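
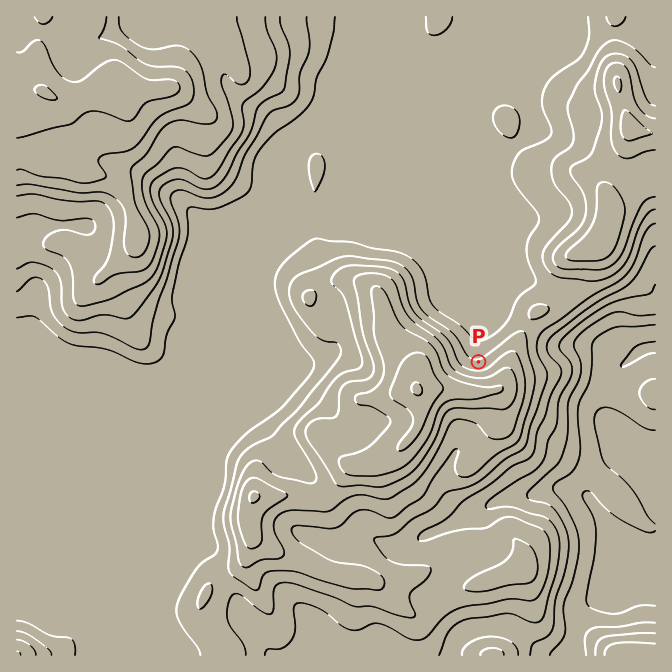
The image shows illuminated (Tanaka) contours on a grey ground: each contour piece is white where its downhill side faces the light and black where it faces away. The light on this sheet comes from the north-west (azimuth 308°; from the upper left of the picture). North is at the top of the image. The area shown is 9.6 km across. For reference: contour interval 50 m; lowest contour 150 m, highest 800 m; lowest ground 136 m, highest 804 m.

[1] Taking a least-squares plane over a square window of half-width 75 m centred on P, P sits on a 14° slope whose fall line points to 350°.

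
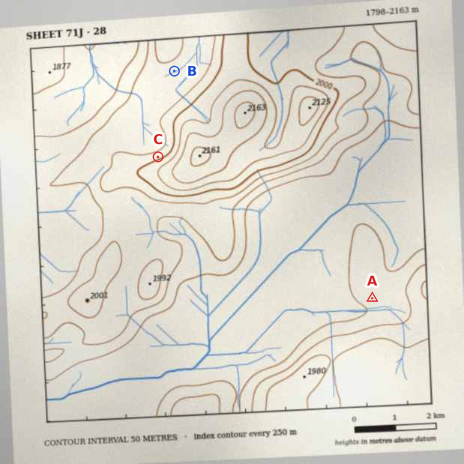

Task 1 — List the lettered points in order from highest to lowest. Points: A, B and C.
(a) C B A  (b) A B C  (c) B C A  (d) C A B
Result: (a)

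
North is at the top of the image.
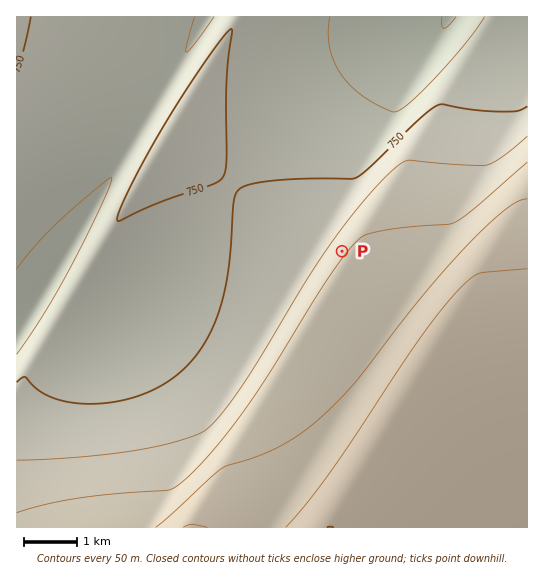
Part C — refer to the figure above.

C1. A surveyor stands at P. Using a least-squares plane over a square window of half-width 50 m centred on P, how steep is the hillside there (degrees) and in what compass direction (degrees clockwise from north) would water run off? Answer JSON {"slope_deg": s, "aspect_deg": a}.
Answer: {"slope_deg": 8, "aspect_deg": 306}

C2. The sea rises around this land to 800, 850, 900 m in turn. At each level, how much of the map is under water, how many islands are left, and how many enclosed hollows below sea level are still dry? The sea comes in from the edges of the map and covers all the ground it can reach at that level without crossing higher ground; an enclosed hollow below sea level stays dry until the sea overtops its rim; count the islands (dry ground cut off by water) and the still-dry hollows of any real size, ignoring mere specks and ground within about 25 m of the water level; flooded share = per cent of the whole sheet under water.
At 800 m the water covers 59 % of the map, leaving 0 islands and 0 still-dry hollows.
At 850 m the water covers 67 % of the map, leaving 0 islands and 0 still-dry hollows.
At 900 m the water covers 78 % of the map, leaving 0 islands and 0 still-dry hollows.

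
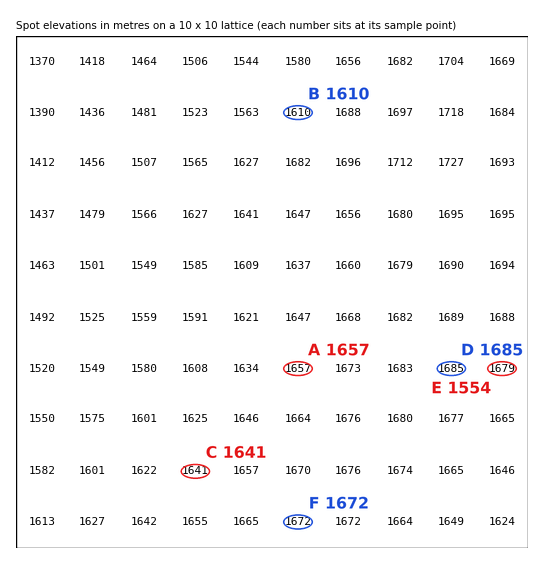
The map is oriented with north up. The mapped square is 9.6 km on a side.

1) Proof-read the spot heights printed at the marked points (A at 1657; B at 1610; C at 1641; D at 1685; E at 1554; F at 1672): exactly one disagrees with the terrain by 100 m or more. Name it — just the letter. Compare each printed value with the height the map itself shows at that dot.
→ E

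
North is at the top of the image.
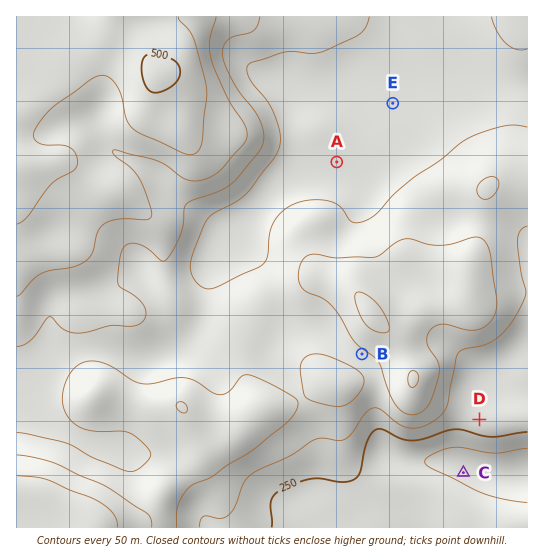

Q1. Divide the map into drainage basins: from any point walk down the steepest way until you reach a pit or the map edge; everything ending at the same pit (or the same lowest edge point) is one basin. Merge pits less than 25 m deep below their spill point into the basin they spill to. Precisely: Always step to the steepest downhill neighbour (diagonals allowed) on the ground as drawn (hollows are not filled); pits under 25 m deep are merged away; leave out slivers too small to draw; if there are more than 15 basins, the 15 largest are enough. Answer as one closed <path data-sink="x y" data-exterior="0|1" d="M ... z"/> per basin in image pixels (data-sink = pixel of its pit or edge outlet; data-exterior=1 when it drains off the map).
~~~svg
<path data-sink="471 71" data-exterior="0" d="M527 16l-417 0-2 14-13 13-28 14-6 6-12 20-23 24-10 6 1 55 17-1 28-7 36 24 29 15 30 26 4 9 3 44 5 16-3 5-32 13-53 0-2 2 0 37 17 42 51 12 32 0 22 22 17 5 16 0 21-20 36-8 34-21 18 2 35-16 19-4 8 2 6 5 0-6-12-25-24-22-10-14-1-7 7-11 32-31 10 0 36 9 17 8 15-43 6-41 4-5 12-5 25-2z"/><path data-sink="527 475" data-exterior="1" d="M62 160l-46 9 1 359 511-1-1-350-24 2-12 5-4 5-6 41-15 43-17-8-36-9-10 0-36 37-3 5 3 9 8 12 24 22 12 25 0 6-6-5-8-2-19 4-35 16-18-2-34 21-36 8-21 20-16 0-21-8-18-19-32 0-51-12-17-42 0-37 2-2 53 0 32-13 3-5-5-16-1-37-6-16-11-12-23-17-25-12z"/>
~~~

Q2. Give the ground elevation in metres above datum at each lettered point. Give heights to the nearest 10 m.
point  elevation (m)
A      280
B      340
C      180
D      270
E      280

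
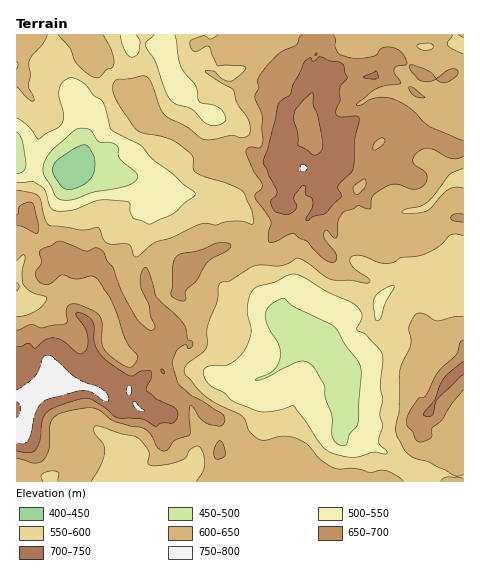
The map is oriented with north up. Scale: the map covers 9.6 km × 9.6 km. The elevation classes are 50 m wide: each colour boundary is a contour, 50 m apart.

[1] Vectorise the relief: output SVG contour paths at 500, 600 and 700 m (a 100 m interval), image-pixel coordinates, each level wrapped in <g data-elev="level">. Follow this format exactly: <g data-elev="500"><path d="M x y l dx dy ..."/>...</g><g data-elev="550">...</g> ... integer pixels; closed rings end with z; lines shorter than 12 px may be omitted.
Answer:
<g data-elev="500"><path d="M341 445l-6-3-3-6 0-19-7-18 0-13-10-17-4-5-6-3-7 1-31 16-12 2 17-8 5-6 3-6 0-7-1-7-12-21-2-9 4-9 11-8 5 0 9 8 40 19 26 39 1 9-3 49-9 12-2 9z"/><path d="M64 200l-5-1-4-3-11-21-1-9 3-8 6-7 25-22 12 0 10 13 11 0 6 3 2 3 0 7 2 3 17 17-1 5-9 6-32 6-21 7z"/><path d="M17 132l5 9 4 23-2 7-7 3"/></g><g data-elev="600"><path d="M43 481l-2-4 1-3 4-2 7-1 6 2-1 8"/><path d="M91 481l9-15 5-14-2-8-9-13 0-3 3-2 41 12 10 13 1 4-1 8 3 2 14 0 15-4 6-3 5-9 8-3 4 7 2 12-2 7-7 9"/><path d="M403 481l-6-5-12-6-15 3-14-4-16 0-6-1-14-9-13-15-13-6-11-2-18 4-7-1-9-9-4-9-3-5-26-13-15-10-15-18-1-7 3-4 14-11 5-6 0-18 10-27 3-18 2-2 8-1 22-14 8-2 21 1 17-8 9 5 23 16 21 1 17 3 2-2-1-3-13-8-5-6-1-4 2-4 9 0 18 7 12 0 11-6 16-1 10-4 12-6 12-12 4 0 7 2"/><path d="M463 478l-16-1-3 1-3 3"/><path d="M463 316l-10 1-16 4-12-7-6-1-6 4-4 12 2 10 0 6-11 27-1 38-3 19 1 7 6 12 7 8 18 6 28 14 7-1"/><path d="M17 261l5-6 3 0-3 19 2 11 8 7 12 4 3 2-4 7-7 6-11 5-8 1"/><path d="M463 188l-8-1-7 3-17 18-5 3-17 2-6 0-1-1 3-3 14-2 7-4 8-7 15-21 14-6"/><path d="M17 87l11 12 5 2 0-5-5-10 3-11-2-14 3-5 11-13 4-8"/><path d="M463 54l-11-5-4-4-1-2 6-8"/><path d="M421 50l-3-3-1-2 13-2 3 3-3 4z"/><path d="M58 35l12 14 8 16 11 10 8 3 4-1 5-7 6-3 2-3-3-14-8-15"/><path d="M218 35l-8 4-7-3-10 3-3 3 0 4 2 4 3 1 11-5 3 1 8 19 24 0 5 1-5 7-11 7-8-2-7-7-10-1 6 6 23 13 3 13 12 19 1 9-2 5-7 2-10-3-22 5-8-2-14-11-18-9-5-4-4-7-9-25-6-6-28 4-4 4 0 7 6 14 18 25 7 3 20 4 11 5 17 14 1 13 3 3 9 5 23 7 14 7 9 19 2 14-16-3-12 1-9 3-9-2-6 1-29 14-18 5-18 14-7-13-18 0-5-2-8-14-17 2-32-5-4-6-6-23-6-3-16-3"/></g><g data-elev="700"><path d="M17 451l11 2 6-2 6-9 2-20 5-9 8-6 26-8 7-1 6 2 23 18 24 1 14 8 6-4 12 0 3-3 2-6-4-7-17-8-11-9 1-3 4-9 0-7-10 0-8 5-3 0-15-9-12-10-8-12-2-23-4-5-7-4-4-1-2 1 9 14 3 10-1 10-5 7-5-1-14-12-8-3-9 1-11 9-7-5-7 4-4-1"/><path d="M463 361l-19 18-9 21-10 11-1 4 4 1 4-1 5-15 26-25"/><path d="M306 220l2 0 5-3 13-4 15-16-3-11 15-16 2-32 4-17 0-4-2-1-16 1-5-2 0-5 4-10 0-12 7-11-5-13-3-2-11-2-7-3-2 0-5 4-3-3-6 3-12 24-2 9-12 9-11 45-5 14 14 29-1 5-5 5 2 9 4 2 9 3 8-4 3-5-3-7 0-3 7-9 4-2 1 9 6 4 1 5-1 5z"/><path d="M313 155l-6-5-9-5 0-12-4-14 2-10 16-16 1 1 0 12 5 9 5 29-3 8-4 3z"/><path d="M371 79l7-1-2-7-13 6 0 1z"/></g>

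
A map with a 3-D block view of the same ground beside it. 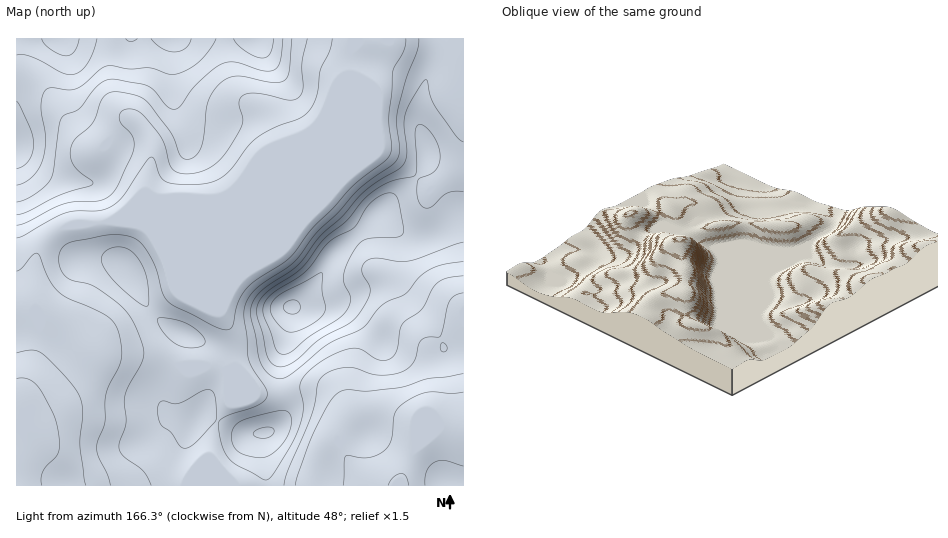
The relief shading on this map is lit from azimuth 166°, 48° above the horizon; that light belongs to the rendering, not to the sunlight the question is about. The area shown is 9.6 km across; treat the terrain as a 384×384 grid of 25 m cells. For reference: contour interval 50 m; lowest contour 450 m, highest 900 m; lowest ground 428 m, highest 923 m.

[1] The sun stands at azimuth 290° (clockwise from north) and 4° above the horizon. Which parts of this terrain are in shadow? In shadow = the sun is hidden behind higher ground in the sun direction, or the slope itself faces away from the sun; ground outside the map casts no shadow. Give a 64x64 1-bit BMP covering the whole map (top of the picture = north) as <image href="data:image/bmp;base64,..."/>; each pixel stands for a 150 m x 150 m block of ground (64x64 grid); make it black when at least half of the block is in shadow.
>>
<image width="64" height="64" href="data:image/bmp;base64,Qk0+AgAAAAAAAD4AAAAoAAAAQAAAAEAAAAABAAEAAAAAAAACAAATCwAAEwsAAAIAAAAAAAAA////AAAAAAAAAAEAD///4AAAAYAP///gAAABwA///8AAAADwD///wAAAAPgf///AAAAAeA///8AAAABwD///wAAAADAH///gAAAAMAP///8AAAAQA////wAAAAgB////AAAADAD///8AAAAMAP///wAAAAQA////AAAAAAP///8AAAAAA////wAAAAAD////AAAAAAP///8AAAAAA////wAAAAAB////AAAAAAH///8AAAAAAf///wAAAAAA////AAAAAAD///8AAAAAAH///wAAB+AAf///AAAf4AA///8AAD/AAD///wAAP8AAH///AAA/gAAP//8AAH8AAA///wAAfgAAB/7/QAB8AAAH+P9gAHgAAAPwf/gAcAAAAcAM/+A4AAAAAAD////gAAAAAP////AAAAAA////+AAAA+D////4AAAD4P////AAAAPg////8AAAA8D/////+AAAgP///v/8AAAA///8//wAAAD///h//gAADv//+H/+AAAPf//4f/4AAA9///A//wAAD3//8Af/gAAOf//wA//AAB5///AP//AACH//8P///gAAf//w////8AB///H////4AHz/8f////wAOP/x/////AAA//H////8AAD/4f////gAAP/A/8//4AAA/4D/j/+AAAD+AP8f/wAAAPwA/B//AAAA+AD4H/4AAA=="/>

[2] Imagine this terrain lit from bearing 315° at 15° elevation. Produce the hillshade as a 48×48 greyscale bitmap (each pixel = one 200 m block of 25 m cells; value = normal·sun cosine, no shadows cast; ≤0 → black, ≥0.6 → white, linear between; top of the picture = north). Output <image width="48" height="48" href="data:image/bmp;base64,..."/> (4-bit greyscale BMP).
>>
<image width="48" height="48" href="data:image/bmp;base64,Qk32BAAAAAAAAHYAAAAoAAAAMAAAADAAAAABAAQAAAAAAIAEAAATCwAAEwsAABAAAAAAAAAAAAAAABEREQAiIiIAMzMzAERERABVVVUAZmZmAHd3dwCIiIgAmZmZAKqqqgC7u7sAzMzMAN3d3QDu7u4A////AHeIiHd4d3d3ZWZmZmZUIkZmVVVVV4mHd3eIiIh3d3d3ZVZnZlVTIjVmZVVVVomYd3d4iIiHdmZmZUVndlVDESRmZlVUVnmYd3d3iIiId2ZmZkRXdlRCEBNWZmVERWiYd3d3iJmZiHdmZlRXmGVDEAJGd3ZURWeId2d3iJmZmId2d2RXmYdlIAE1Z3ZVVWZ3d3d3eImZmIh3d3VXq6mXUgAkZ3dlVWZnZnd3eIiIiIh3d3ZWirupdSEjVndlVFZmZnd3d4iIiIh3d4dleJqqhkIjRWZlREVmZWd3d3iJmYh3d4h2Z3iYdlQzRVVUQzNFVWZ3d3eJmZiHd3h2Zmd3ZURERVVEQzM0RGZnd3d4mZmHd3d3Znd1QiM0RVVDMzM0RFZmd3d4mZmHdmd3Znd1MQEjRFVENERERFVmZmd3iZiHdmZmZ4mGQQASNFVUNFVlVVVmdmZ3iIh3ZlVmd4qoUgABNFZlRFZmZmZnd2ZneIh3ZlVmeJqpZBABI0VlREVmZmZnd2ZneId3d3Z3iZqYZCEAATRmVEVWZmZnd2Zmd3d3iId4mqqYZTIRESNVVERVZmZ3dmZmZ3d3iId3msy5dlRDMiI0VERFVmZnZmZmZmZmd3d2i97sp2VVVDI0REREVVZnZlVmZmVVZ3Zmed//24ZVVVREVERERFVndlVmZmVEZmZmZ63//rhVVWVVVUMzRFVndlVndmVFZmZmZ4rf//t1RFZmVUMzM1V4h2Z3d2VVZmZmZmeb7/6mM0VVVUMzM1V4mHeIh2VWZmZmZmZ3rv/YUzRFVEMzNERomZmZmHZmZmZmZmZmeu/8hERFVVRERDNHiZmamYdmZmZmZmZmZ7//uFVVVWZVVSIkZ4iIiIdmZmZmZmZmZ4z/64ZVVmd2ZhESNFVWZ3dmZmZmZmZmZnnP/rhlVWd3diEQEjMzNWZmZmZmZmZmZmec7+uGVWeIdzIhEiMiE1ZmZmZmZmZmZmZ5z/64ZVZ4iDMzMzRDITZmVVVVZmZmZmZnnf/rhlZ3iDM0RVZlMiVmVDM0RWZmZmZmed/9uGZmdzIzRWd2UyRnZDMzNGZmZmZmZ5zu24ZVZzMjRWd3ZDRohkMzM0ZmZmZmZni93KdVZkMiNFZ3dkRol1REMzVmZmZmZmeKzKhlVlQzNEVWdlRoh2VUQzNWZmZmZmZ5u6hlZlVDNERFZ2Vnd2VVVDNEVWZmZmZ4qphmZmVERENFZmZndlVVVUREREVmZmZ5q5dmZmVEVUQ0VmZ3ZVVVZlVVVDRmZmZ5u5dmZlVEVUM0RVZ3ZURVVmZlVDNGZmZ5u5dmZlVEVEMjREVnZUREVVVVVENGZmZ4u5dmZmVVVDIiNEVmZUM0RERERERFZmZ4q6dmZmVVVDISNERWVDMzNEQzNERFZmZnmqhmZmVVVDIjRERVVDMzNEQzI0RFVmZniql2ZmVVVUM0VURVVEMzRFRDIjRFVnd3iql2ZmZmVUNFZlVWVUREVVVDIjREVnd3iamGZmZmZURFZmVmVURFVmVCIkREVnd3iamGZg=="/>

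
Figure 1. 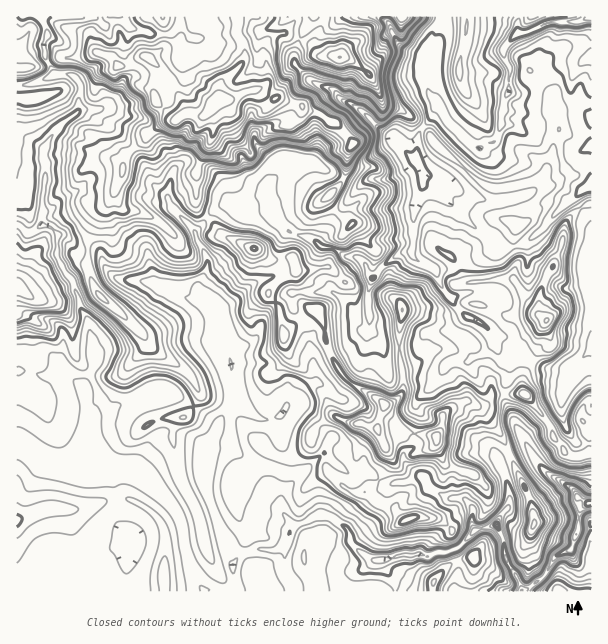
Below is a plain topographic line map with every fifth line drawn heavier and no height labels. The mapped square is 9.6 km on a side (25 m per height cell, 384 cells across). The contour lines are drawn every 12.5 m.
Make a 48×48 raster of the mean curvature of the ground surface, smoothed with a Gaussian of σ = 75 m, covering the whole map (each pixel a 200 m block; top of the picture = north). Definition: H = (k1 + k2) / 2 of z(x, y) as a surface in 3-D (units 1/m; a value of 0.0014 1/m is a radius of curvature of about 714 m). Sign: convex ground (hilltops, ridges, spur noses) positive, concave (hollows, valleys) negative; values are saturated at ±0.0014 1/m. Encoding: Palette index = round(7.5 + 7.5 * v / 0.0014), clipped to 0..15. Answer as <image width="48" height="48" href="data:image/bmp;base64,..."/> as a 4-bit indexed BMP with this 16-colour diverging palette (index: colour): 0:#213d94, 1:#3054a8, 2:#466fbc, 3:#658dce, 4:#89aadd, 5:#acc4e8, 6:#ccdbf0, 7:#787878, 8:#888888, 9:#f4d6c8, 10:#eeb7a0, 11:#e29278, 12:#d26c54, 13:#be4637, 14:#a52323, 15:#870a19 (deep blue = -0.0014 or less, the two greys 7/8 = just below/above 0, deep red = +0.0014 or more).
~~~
<image width="48" height="48" href="data:image/bmp;base64,Qk32BAAAAAAAAHYAAAAoAAAAMAAAADAAAAABAAQAAAAAAIAEAAATCwAAEwsAABAAAAAAAAAAlD0hAKhUMAC8b0YAzo1lAN2qiQDoxKwA8NvMAHh4eACIiIgAyNb0AKC37gB4kuIAVGzSADdGvgAjI6UAGQqHAHd3eIh3eJd2d2iIdoh4iZeHt1d2dQLMmod4h3h3eKdnmHmIaIh3d4iIvGiZwMQsZ4d4iHd3eKdolmmIaYd4hDVmWqq7Jd0IWYd3iHd3d5dphnZmaYiIV4ZDQQjsCrthDYd3eHd3d5ZqdomJWJiVeJhmetCMCrqJDYd3h3d3eJZ6Z4iIZnl0d33JmdYhKL6qHImIiId3iYaJZ5eHaWRYd3msupebNK2rWniJiJiJl2anaId3eYdniZl2dWR9Y7uJAIeId3iIdmiWeYd3eZeKqWaHV3adVfiGC4d3d3d3d3qGeYh3domnZ3ZlWYrZScUheYd3d3d3d4l2eId3h1l3dnp1SpqVXGJquHd3d3d3d4l3d3eIeJZ4dcpqqlRVijSOvHeIh3eJd4hmd3mXaLdlVsh3vWZmtzbLSHeIh3iIp3d3Z4mHd7dHu6eYrGVps0bVaniIh3eIiZunZ4d3dnjKuJhkbIiKcWuyq3iIh3d3d3d4h3eIdliENttUirmqZZxii4iIh3d2Z2V7h2iHZmhljai0Rop5e/lFW3iIdnmpZVaqdmiYZnZ7pkS2ZnhaZ5dmZ3eHaGiqh4qodneIeYa6R2e3dnZ5d4dWaHh2iWV6mal3d3d3qGfGaGmXh3Z3Z3iGZ2dnmGZXmoZnd3Z5t2mWd2mGiYiWeGjKdmamh1VpqYd3d3dJx2qGZmqVZ4mFdnmXZpl0pUarmIiIdnk4qHp2hWm2iHVWh4vXZneLo2vZd3d3dolph6yGg3rZmWeZhpurhpurc92XdmZ3Zli6Vndmk825lUiIdnqHdpiZNtdFVWZmd4aJZ2ZrwqqKhKmIeWmFZpiWOrRFZmd1eIhni4iqgllmVYiJm0fKVniDioWZhpq2Z4mIi3q1N2VkV4dlWnfLRomUqHeYZpuzd53Xm3RVWsdWqYiGVmaMVnaUaIiGVpxmu7qWVUWseHdmqIh2eFRvdlZWeIh2abg2mFVmV4d7y6hmmHdoiqZMholYiZmaqmOJZnd2iJh4l2ZWh3eJmIlWp5hniYmnZla6Vnd3d5yUmXdmh3d2ZniEW4hYhninZ1iZV4d3h3nXWrp2d3aKmHiYZYlHmGepV2aqVVVneHZaVGd2dmmoeIiYh4hXmYepWGR3KJhGd2Q9acdmd5t2Z3iXeIdXiIiZeWUpu25jMzSvokVli6ZXeJiHZ4dXmYh3uEWJ1paGWYR8/BR1ymVleXaId3h0epZoqKuZmKJr3Ge9uBJ2pleJV3eJiGd2Rnd2Rsyambanepz9INW7VXeZSIeId5qYdXVVbHiIqZWajNpQBPqHVXipSIiYeImrlaVHm3hoqZqat5UDefRWZouIVXiYeERHc3eImIdnmGiplAFHj8BWdqp4dpiIeLxkNXvHeJZ3eKZ5RFiqrrFGdrl6hah3aIlNurqYunZ3ZpiJNMzdl+k1dppnOaiIdodIaLh2mJd3doiJZpiamJdDdnuHN5qZmIpHiZWWVGd3d6Zop3dorFLCRmuJgjapq2dYdWZ1iaaId6eXeWhlR0f8ZWuIlpUhEg=="/>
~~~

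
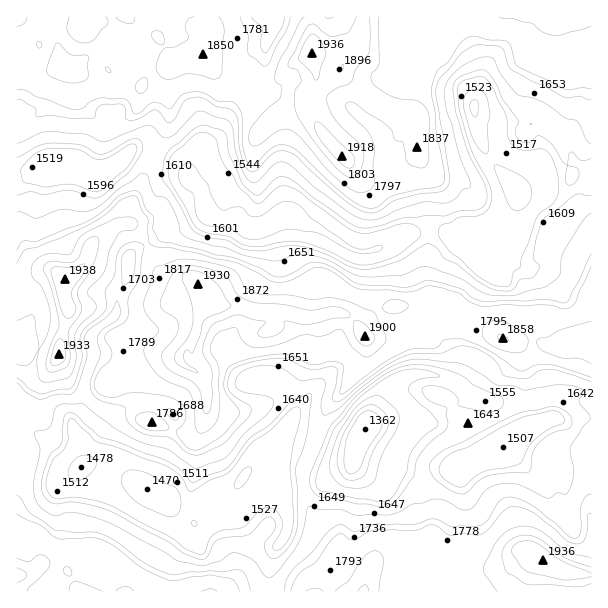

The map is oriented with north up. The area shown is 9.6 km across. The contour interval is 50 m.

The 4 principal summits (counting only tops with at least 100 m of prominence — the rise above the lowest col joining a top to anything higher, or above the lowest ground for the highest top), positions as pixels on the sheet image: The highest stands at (65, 279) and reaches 1938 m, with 576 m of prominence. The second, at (543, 560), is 1936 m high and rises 284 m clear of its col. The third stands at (312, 53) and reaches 1936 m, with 290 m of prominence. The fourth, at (198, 282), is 1931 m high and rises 174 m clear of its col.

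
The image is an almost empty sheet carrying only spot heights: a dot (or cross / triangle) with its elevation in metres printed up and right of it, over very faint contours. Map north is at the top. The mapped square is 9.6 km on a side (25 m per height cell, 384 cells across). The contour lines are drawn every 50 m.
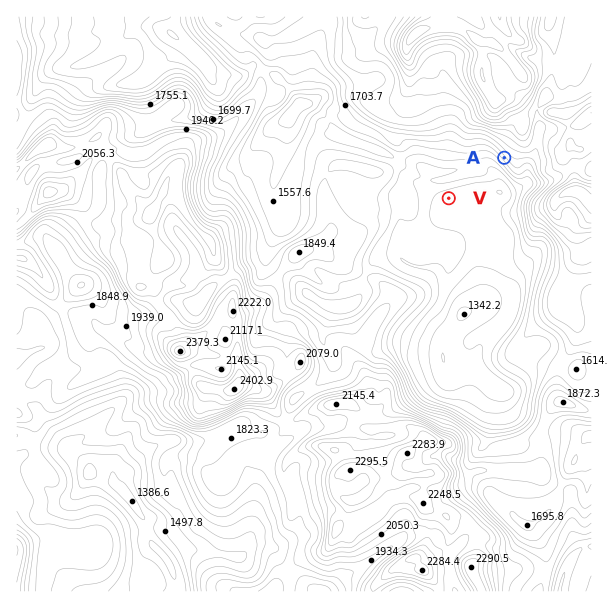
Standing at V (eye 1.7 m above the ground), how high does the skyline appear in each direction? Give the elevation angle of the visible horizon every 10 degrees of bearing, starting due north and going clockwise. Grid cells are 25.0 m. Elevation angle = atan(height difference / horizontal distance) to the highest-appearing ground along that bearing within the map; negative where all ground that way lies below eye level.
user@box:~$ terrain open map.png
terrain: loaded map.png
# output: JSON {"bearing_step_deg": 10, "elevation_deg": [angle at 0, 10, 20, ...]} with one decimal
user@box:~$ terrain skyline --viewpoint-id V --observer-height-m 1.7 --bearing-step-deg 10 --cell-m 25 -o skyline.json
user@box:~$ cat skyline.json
{"bearing_step_deg": 10, "elevation_deg": [16.2, 19.1, 23.5, 23.5, 18.3, 17.8, 14.0, 15.8, 14.7, 20.5, 18.2, 12.4, 9.6, 8.8, 6.6, 5.8, 4.9, 4.5, 9.1, 10.6, 9.7, 9.5, 8.1, 10.6, 9.9, 8.9, 10.5, 9.7, 9.5, 10.9, 8.8, 10.9, 13.2, 15.3, 16.2, 17.0]}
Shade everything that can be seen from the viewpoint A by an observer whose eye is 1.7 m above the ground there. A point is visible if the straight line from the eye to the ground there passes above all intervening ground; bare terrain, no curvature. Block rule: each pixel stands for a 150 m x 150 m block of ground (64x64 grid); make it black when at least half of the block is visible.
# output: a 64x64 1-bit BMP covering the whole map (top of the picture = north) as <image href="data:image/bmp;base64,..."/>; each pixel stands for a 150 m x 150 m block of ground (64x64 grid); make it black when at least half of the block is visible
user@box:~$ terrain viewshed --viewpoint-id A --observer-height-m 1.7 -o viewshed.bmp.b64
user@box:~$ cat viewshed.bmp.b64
<image width="64" height="64" href="data:image/bmp;base64,Qk0+AgAAAAAAAD4AAAAoAAAAQAAAAEAAAAABAAEAAAAAAAACAAATCwAAEwsAAAIAAAAAAAAA////AAAAAAAAAAAAAAAMEAAAAAAAAAgYAAAAAAAAAhgAAAAAAAAzzAAAAAAAADOOAAAAAAAAAg8AAAAAAAAODgAAAAAAABwMAAAAAAAA+AAAAAAAAADwAAAAAAAAAOAAAAAAAAAAQAAAAAAAAABgAAAAAAABg//gAAAAAA+AP+AAAAAAD/A/4AAAAAAMGP9gAAAAAAAH/8AAAAAAAf//wAAAAAYA//zgAAAABYP/+GAAAAAA///4fAAAAHh///B4AAAA8GP/8HAAAAB44//gYAAAAHjH/+AAAAAw/cf//gAAADD/zf//AAAAAP/9j/+AAAAAf/iB/4AAAAD/4MH/wAAAAP8Awb/gAAAA/AB/g/AAAAD8AH+C8AAAAMAA/+LgAAABwAf//oAAAAPAH/3/gAAAA8H///+AAAADwf///4AAAAfAf///gAAAD8Af//6AAAAfwB/f/4AAAR3AP9//4AAAP4A53//wAAA/gDH//zgAAD8AIf/8AAAAPgAB//wAAAA+AAf7/gAAAD8AH7/8AAAAH4AwP/wAAAAfwAA/PAAAAB/AAD88AAA48MAAHxwAADBwQAAOBAAAADAAAAQAAAAAIAAAAAAAAAAAAAAAAAAAAAAAAAAAAIAAAAAAAAAAwAAAAAAAAACAAAAAAAAAAAAAAAAAAAAAAAAAAAAAAAAAAAAAAAAAAA=="/>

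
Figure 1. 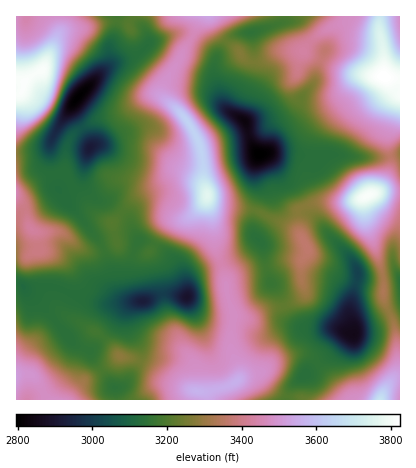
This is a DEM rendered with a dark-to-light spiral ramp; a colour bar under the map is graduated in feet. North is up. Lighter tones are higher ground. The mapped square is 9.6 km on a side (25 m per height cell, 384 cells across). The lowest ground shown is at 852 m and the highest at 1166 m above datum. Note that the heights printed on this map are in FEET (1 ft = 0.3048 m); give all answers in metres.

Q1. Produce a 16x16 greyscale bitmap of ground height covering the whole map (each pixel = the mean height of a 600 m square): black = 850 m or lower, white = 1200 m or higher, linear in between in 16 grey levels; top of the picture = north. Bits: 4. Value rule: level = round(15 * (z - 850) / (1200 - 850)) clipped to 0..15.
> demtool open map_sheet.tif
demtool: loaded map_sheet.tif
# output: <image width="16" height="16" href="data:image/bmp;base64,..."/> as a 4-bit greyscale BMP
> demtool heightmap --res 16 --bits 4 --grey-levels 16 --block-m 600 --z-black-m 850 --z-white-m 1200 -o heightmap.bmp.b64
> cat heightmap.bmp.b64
<image width="16" height="16" href="data:image/bmp;base64,Qk32AAAAAAAAAHYAAAAoAAAAEAAAABAAAAABAAQAAAAAAIAAAAATCwAAEwsAABAAAAAAAAAAAAAAABEREQAiIiIAMzMzAERERABVVVUAZmZmAHd3dwCIiIgAmZmZAKqqqgC7u7sAzMzMAN3d3QDu7u4A////AJmGV5qphVial2VniZmWVVh1VVaImXVCJlVURFWJdUI2RVQzM4hWZEZmVVVFh1dkRodlVWiWV2WHhlVXmqZmaLl1RVebplVp21RFV5uTJFaJUzNXm3IUVWiUNFaaUTVomtgTaKYzRnms20JHlkVnes27hEWIVniJvJqWVYmGVomr"/>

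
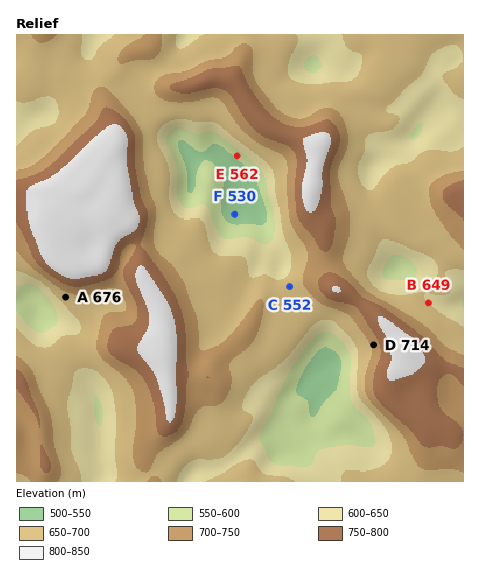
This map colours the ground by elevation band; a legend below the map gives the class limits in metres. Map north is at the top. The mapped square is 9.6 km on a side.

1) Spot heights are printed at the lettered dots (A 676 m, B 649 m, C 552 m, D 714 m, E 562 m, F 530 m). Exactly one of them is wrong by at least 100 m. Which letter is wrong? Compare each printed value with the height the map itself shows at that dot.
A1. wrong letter C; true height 677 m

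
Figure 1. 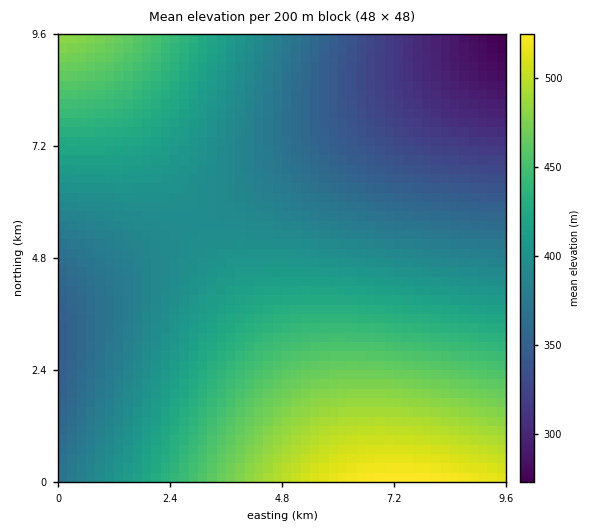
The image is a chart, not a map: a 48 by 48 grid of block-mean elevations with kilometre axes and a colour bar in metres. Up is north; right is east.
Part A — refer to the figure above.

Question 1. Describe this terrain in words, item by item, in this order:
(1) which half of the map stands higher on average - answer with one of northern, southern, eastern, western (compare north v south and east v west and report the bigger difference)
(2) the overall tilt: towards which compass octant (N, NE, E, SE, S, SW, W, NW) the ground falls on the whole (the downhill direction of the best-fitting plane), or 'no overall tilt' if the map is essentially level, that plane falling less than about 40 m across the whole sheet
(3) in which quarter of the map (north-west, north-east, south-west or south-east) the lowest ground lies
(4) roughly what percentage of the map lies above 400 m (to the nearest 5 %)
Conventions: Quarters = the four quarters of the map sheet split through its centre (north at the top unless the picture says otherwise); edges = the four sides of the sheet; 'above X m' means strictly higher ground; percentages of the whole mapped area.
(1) Taken as a whole, the southern half is higher than the northern.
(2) The general tilt is down to the north (the land rises towards the south).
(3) The lowest ground is in the north-east quarter.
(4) Roughly 50 % of the ground is higher than 400 m.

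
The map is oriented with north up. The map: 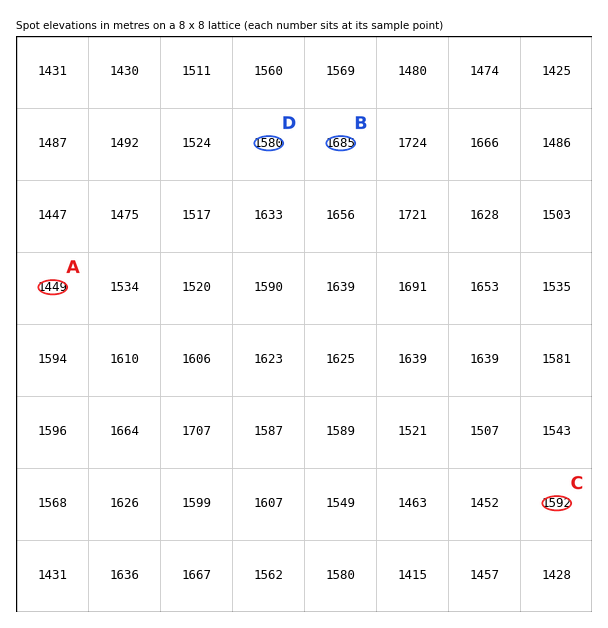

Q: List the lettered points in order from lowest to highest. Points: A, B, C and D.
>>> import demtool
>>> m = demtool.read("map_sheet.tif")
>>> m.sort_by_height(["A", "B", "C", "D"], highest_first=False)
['A', 'D', 'C', 'B']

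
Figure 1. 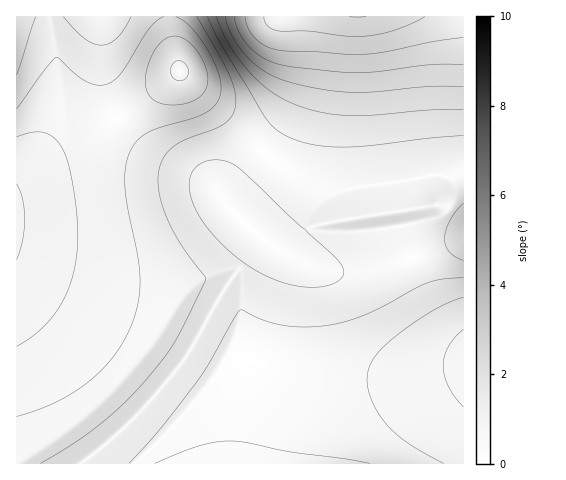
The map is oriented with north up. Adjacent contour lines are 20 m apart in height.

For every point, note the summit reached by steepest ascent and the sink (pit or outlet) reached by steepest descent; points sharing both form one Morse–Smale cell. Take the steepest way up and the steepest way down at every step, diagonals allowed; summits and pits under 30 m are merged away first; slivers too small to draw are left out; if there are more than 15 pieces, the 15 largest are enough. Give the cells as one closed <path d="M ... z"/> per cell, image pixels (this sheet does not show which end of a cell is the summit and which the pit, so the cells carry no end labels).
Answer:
<path d="M463 16l-158 1-2 9 0 42-3 20-8 20-19 31-42 47-6 13 2 7 32 30 0 3-36 53-30 54-14 21-45 50-52 47 382-1z"/><path d="M117 119l-51 23-24 16-26 23 1 283 64 0 36-29 32-32 34-41 40-70 36-53 0-3-34-33-19-23-44-20-18-12-21-19z"/><path d="M305 16l-134 0 0 18 8 37-28 24-34 23 1 2 26 28 18 12 44 20 19 24 1-10 5-8 42-47 19-31 8-20 3-20z"/><path d="M99 16l-83 1 1 163 25-22 24-16 21-8 29-16-8-16-6-25-1-58z"/><path d="M169 16l-69 1 2 60 5 21 9 20 35-23 28-24-7-30z"/>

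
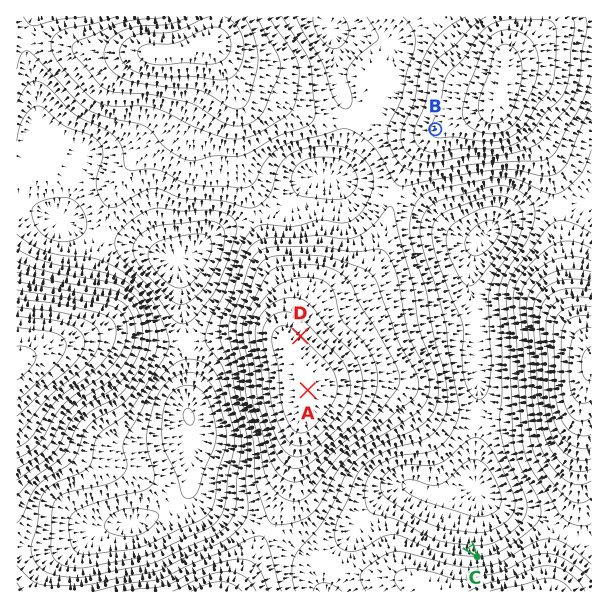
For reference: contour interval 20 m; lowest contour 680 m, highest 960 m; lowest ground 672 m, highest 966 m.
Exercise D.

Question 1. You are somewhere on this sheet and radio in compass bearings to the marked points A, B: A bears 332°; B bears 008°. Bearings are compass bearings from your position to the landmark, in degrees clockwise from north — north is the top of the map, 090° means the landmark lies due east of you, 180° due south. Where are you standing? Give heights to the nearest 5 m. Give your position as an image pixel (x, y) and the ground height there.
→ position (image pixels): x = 380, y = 525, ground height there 750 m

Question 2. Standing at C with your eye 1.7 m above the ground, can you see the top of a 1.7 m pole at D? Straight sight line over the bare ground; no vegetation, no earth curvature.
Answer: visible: false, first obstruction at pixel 361 412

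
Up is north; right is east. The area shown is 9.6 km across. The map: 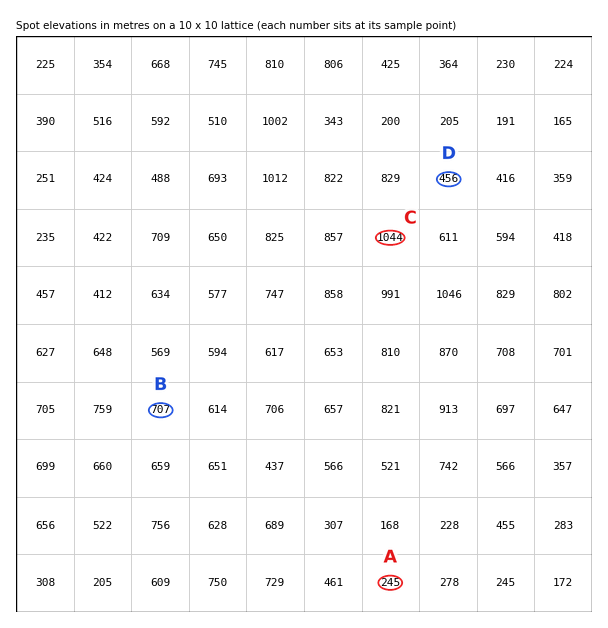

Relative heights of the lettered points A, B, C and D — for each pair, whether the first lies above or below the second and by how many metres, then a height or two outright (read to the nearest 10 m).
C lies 800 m above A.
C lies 580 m above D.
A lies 470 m below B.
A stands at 240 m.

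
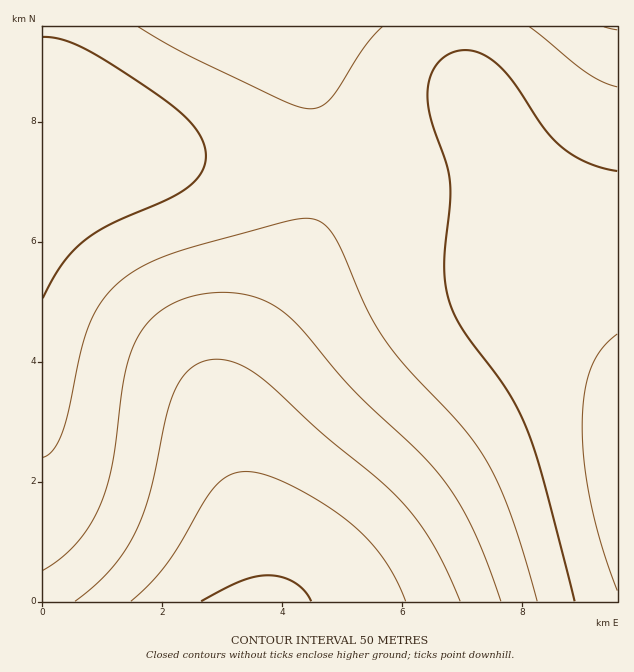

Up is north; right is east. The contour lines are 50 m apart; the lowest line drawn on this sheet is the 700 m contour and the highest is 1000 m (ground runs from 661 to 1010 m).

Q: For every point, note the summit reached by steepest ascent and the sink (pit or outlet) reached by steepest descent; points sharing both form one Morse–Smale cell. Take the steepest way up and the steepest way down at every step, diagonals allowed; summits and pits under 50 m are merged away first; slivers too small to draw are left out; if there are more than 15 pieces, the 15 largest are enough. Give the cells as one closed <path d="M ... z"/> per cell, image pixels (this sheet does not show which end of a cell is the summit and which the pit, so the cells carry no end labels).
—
<path d="M479 112l-2 6-11 8-48 20-45 10-47 6-2 28-12 42-24 50-39 64-13 29-6 21 0 46 10 47 18 61 4 26 0 26 356-1 0-250-45-48-24-33-19-39-26-66z"/><path d="M79 143l-21 0-16 7 0 451 218 1 2-4-1-33-31-123 0-46 6-21 13-29 39-64 24-50 12-42 2-28-114-2-51-5z"/><path d="M292 26l-249 0-1 122 16-5 21 0 82 12 51 5 113 1-5-41-23-83z"/><path d="M617 26l-157 1 2 31 9 35 33 72 26 66 19 39 12 18 56 62z"/><path d="M460 26l-167 0 27 94 4 25 0 14 2 2 24-1 57-11 44-15 24-14 3-5 0-6-7-16-7-26z"/>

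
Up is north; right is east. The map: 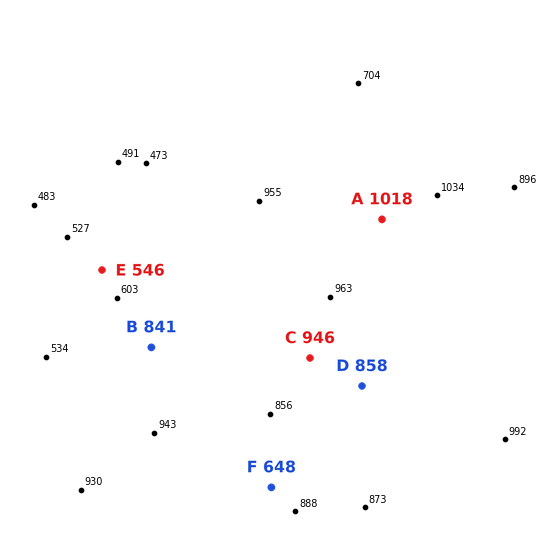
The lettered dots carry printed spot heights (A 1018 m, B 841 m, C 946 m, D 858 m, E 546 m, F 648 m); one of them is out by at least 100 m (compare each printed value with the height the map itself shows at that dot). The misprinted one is F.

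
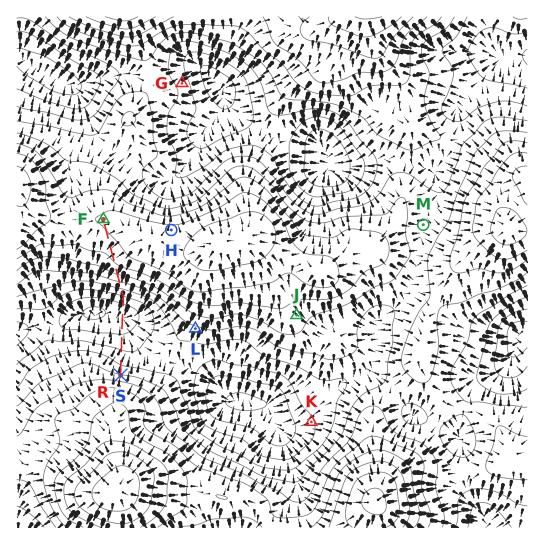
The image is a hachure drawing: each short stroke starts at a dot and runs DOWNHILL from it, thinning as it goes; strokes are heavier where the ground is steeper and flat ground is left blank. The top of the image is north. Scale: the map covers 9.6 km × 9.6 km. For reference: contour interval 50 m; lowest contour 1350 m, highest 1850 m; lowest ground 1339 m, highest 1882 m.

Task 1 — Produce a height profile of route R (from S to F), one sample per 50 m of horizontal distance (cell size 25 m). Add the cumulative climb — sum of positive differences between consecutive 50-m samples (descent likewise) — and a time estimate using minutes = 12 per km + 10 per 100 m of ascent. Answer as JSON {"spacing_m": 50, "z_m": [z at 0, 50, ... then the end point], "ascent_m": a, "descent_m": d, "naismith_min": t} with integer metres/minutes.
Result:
{"spacing_m": 50, "z_m": [1556, 1539, 1523, 1510, 1499, 1489, 1480, 1472, 1463, 1454, 1445, 1436, 1428, 1419, 1411, 1403, 1396, 1388, 1382, 1375, 1370, 1366, 1365, 1366, 1370, 1378, 1389, 1403, 1419, 1437, 1454, 1472, 1489, 1507, 1526, 1544, 1563, 1581, 1598, 1613, 1626, 1637, 1645, 1651, 1656, 1659, 1663, 1666, 1670, 1675, 1680, 1685, 1690, 1694, 1697, 1700, 1701, 1702, 1702, 1702, 1702], "ascent_m": 337, "descent_m": 191, "naismith_min": 69}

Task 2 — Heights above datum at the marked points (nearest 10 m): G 1480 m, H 1720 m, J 1630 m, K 1440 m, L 1540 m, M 1580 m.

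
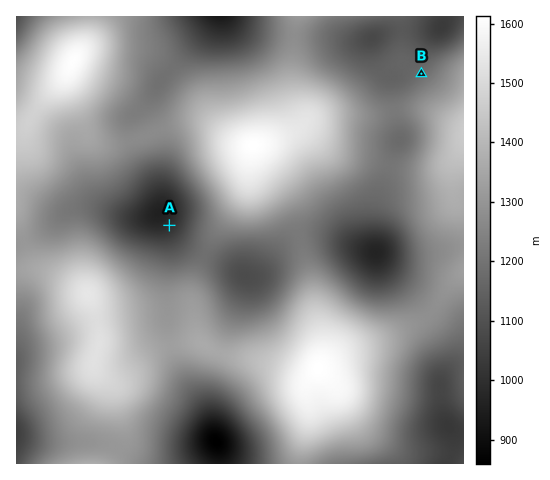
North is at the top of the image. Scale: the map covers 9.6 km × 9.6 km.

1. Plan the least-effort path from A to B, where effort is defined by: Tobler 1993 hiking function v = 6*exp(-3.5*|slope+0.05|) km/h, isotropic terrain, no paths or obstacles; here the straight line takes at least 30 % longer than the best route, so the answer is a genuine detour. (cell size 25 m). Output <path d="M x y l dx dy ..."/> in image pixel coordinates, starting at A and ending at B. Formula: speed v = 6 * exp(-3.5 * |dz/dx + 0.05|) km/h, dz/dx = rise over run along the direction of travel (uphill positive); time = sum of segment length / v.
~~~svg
<path d="M169 225l7 4 12 0 7-4 56 0 58-29 3-2 39-20 7-7 19-37 8-8 8-17 23-22 3-7 2-2"/>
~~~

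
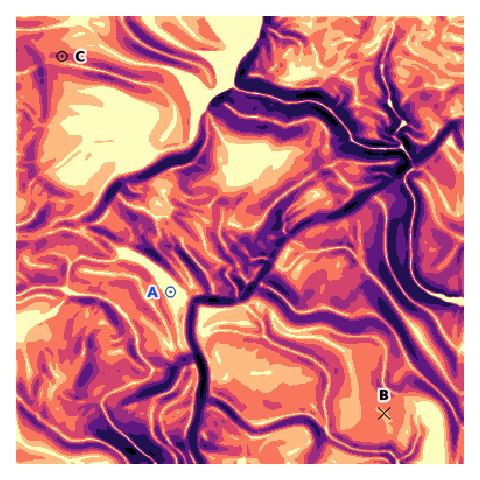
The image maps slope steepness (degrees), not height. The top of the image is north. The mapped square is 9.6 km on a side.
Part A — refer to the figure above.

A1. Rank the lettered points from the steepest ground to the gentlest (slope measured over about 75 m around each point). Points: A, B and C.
C B A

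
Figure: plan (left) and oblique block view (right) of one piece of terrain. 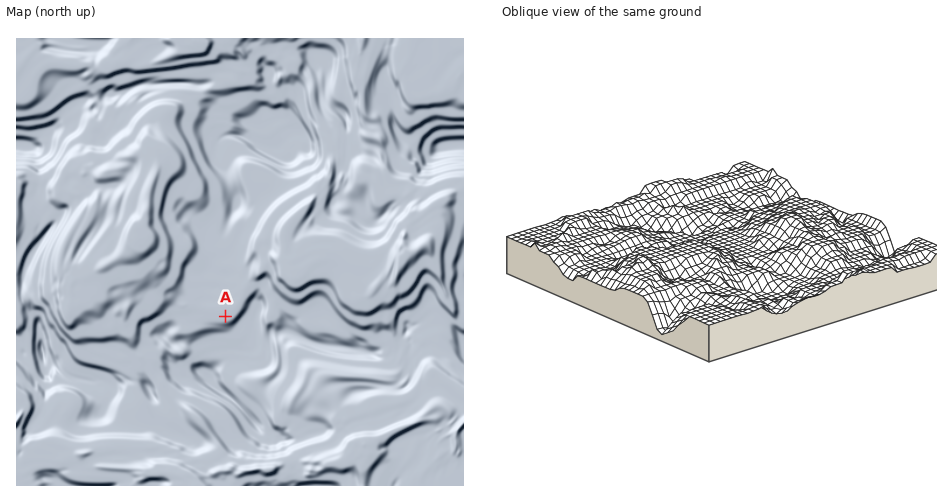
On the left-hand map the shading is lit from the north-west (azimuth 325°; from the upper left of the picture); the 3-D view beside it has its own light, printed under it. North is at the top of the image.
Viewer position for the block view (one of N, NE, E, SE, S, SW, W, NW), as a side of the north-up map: NE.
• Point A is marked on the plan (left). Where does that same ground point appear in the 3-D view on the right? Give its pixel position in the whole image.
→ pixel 710 238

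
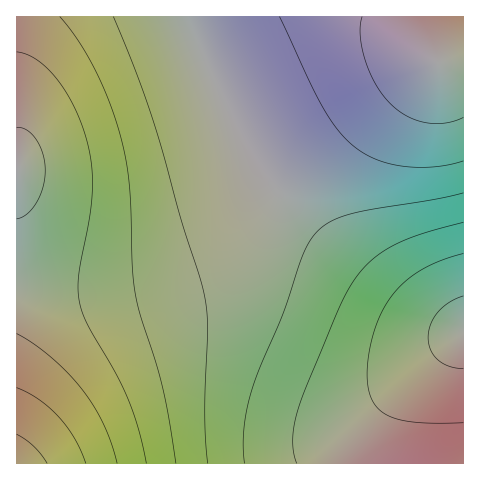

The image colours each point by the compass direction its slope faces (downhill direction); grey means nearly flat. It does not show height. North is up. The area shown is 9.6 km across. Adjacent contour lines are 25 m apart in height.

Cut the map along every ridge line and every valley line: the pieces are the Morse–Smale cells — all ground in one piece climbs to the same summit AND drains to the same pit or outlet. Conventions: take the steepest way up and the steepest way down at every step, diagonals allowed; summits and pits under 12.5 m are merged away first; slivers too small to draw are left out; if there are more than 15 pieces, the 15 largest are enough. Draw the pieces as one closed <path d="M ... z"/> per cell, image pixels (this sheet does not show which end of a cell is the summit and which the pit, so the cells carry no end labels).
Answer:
<path d="M278 246l-23 3-63 24-47 10-46 5-82-1-1 176 447 1 1-132-19-2-28-10-28-15-70-45-17-8z"/><path d="M188 16l-172 1 0 269 83 2 46-5 47-10 63-24 23-3 24 6 17 8 70 45 28 15 28 10 18 1-26-7-17-8-29-20-64-54-45-45-24-31-13-21-53-113z"/><path d="M463 16l-274 1 3 15 39 85 22 42 22 30 39 42 67 57 39 28 22 10 13 4 9-1z"/>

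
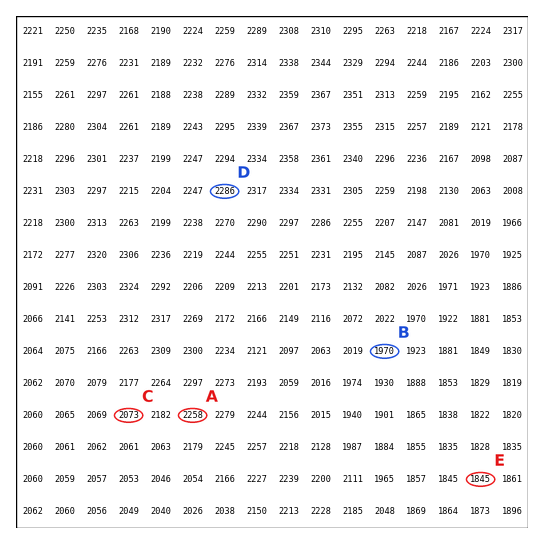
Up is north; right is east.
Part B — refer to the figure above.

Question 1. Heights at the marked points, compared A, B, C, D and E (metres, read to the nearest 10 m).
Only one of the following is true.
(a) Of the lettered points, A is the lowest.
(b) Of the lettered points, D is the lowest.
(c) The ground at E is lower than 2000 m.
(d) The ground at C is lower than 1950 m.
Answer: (c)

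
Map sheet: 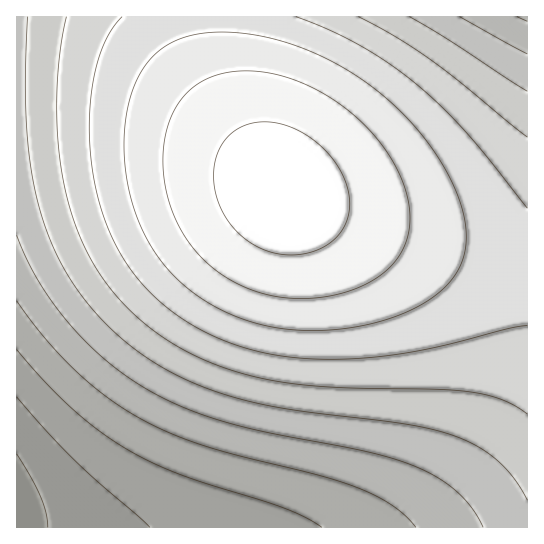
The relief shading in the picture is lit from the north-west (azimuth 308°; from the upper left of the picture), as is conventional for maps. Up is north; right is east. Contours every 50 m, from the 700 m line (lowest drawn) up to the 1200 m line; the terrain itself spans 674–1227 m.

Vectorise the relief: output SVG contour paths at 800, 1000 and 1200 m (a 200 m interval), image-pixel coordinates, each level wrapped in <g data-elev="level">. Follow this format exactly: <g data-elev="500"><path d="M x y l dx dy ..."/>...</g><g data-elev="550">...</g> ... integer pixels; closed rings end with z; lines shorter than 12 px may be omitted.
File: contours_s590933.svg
<g data-elev="800"><path d="M17 350l28 32 28 27 28 23 28 18 26 14 28 12 106 34 18 8 15 9"/></g><g data-elev="1000"><path d="M527 137l-97-78-35-22-37-20"/><path d="M66 17l-7 42-2 48 2 46 7 42 12 38 16 32 21 29 26 26 25 19 27 16 29 12 32 10 32 6 36 4 116 2 32 3 32 8 13 6 12 8"/></g><g data-elev="1200"><path d="M279 254l15 1 15-2 14-6 11-7 8-10 5-11 3-13-1-13-5-15-7-14-11-13-13-12-15-9-15-5-14-3-15 1-9 2-10 5-8 7-6 9-7 20 0 12 1 12 8 23 15 20 19 13z"/></g>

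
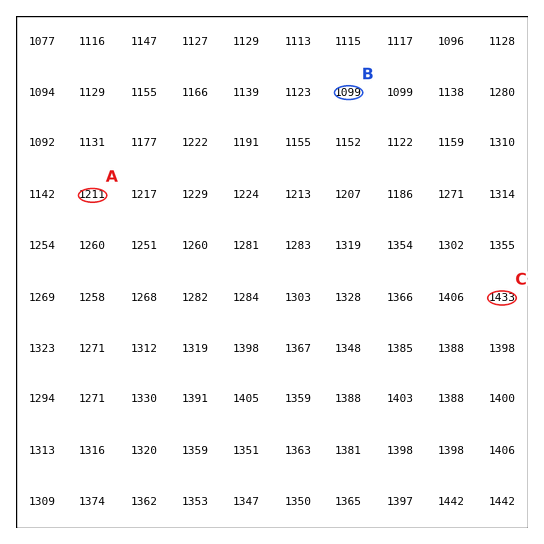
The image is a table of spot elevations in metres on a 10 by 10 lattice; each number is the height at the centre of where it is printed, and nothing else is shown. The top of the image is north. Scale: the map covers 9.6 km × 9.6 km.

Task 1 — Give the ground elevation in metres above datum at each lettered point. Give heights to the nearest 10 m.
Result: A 1210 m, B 1100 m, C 1430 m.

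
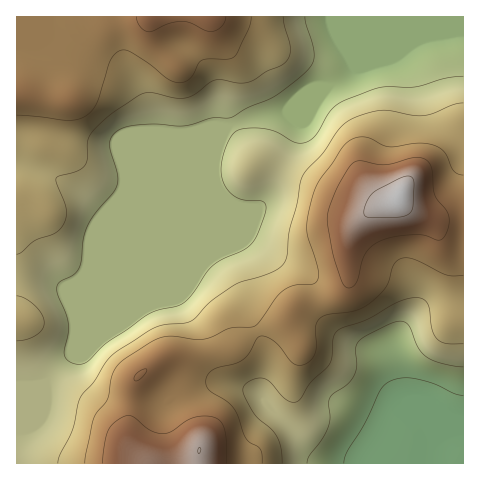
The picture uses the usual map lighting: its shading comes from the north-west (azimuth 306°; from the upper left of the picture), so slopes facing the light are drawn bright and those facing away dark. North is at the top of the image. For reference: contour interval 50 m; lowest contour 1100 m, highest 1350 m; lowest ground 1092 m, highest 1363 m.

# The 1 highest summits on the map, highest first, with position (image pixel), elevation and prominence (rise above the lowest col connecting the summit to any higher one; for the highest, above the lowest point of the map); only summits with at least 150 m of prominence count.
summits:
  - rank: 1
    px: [399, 199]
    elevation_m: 1363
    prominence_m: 271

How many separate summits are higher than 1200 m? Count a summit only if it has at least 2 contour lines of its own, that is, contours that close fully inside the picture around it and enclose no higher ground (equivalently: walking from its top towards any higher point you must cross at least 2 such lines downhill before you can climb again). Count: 1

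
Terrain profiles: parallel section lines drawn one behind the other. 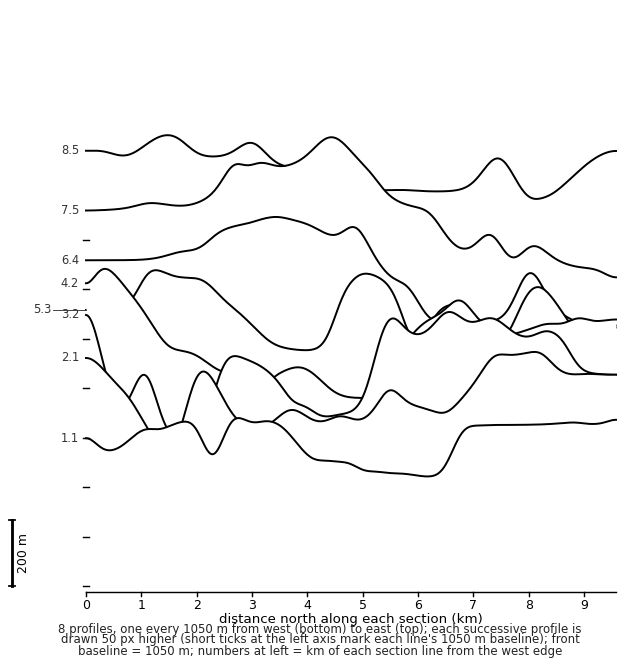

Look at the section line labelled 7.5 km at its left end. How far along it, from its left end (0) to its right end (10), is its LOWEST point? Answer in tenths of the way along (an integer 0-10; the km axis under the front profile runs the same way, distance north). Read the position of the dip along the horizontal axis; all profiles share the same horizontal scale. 10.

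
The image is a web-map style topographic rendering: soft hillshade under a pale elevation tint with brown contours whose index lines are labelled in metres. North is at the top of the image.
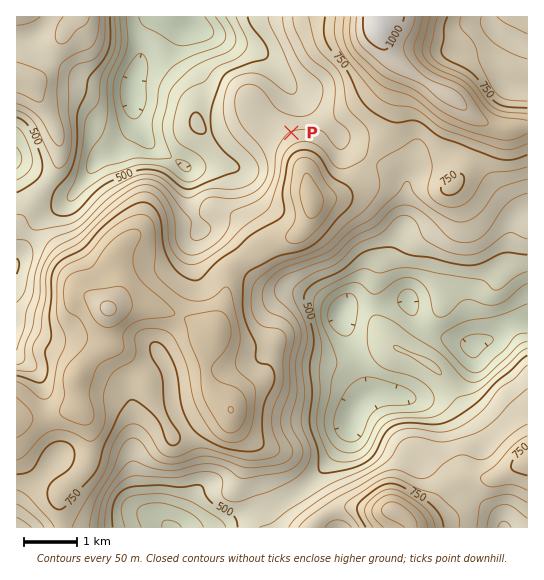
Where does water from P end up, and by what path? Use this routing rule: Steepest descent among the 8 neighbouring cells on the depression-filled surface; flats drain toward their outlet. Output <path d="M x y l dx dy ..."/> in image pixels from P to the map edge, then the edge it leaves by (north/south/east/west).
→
<path d="M291 133l-5-6 0-14 5-6 0-17-8-12-6-7 0-1-20-20-19-4-9-5-3 0-17-8-7-2-12-12 0-2"/>
exit: north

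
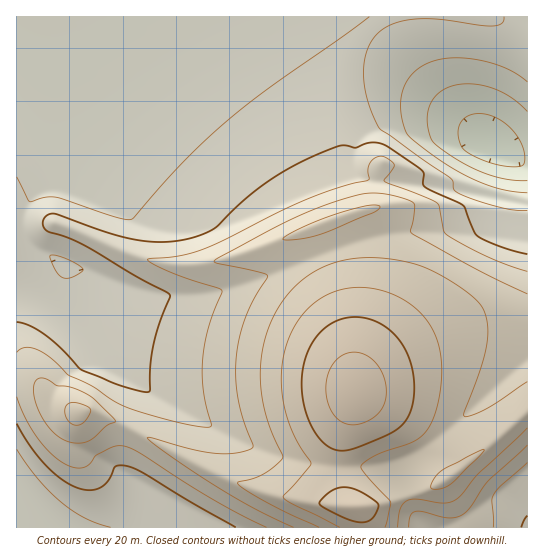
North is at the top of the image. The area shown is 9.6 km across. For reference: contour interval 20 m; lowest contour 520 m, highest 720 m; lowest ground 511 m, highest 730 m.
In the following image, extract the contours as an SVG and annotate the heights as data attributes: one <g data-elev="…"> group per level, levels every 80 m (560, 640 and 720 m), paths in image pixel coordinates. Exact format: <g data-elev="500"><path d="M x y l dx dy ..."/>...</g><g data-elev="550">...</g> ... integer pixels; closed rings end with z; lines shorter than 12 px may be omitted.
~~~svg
<g data-elev="560"><path d="M527 193l-21-3-21-6-23-10-23-15-24-17-8-8-5-13-1-15 2-17 8-14 12-10 18-6 22-1 26 4 21 8 17 12"/></g><g data-elev="640"><path d="M409 527l2-12 4-4 8 1 26 6 8-1 6-3 8-8 17-25 39-36"/><path d="M69 442l10 1 10-2 17-15 9-4 0-1-21-22-8-5-15-7-14-1-12-8-7 1-4 4-1 8 2 11 5 12 14 19 8 6z"/><path d="M527 294l-48-23-66-37-3-3 4-16 0-12-12-5-21-5-12 0-11 2-45 15-38 17-61 34 0 1 3 1 37 8 13 4 0 3-14 23-8 17-6 20-3 20 0 20 2 21 5 19 10 29-6 3-10 3-22 0-20-3-42-12-6 0 28 21 47 31 35 20 37 17"/></g><g data-elev="720"><path d="M350 425l12-2 13-7 8-9 3-12-1-15-7-14-9-9-12-5-12 2-9 7-7 10-3 13 1 14 5 13 7 9z"/></g>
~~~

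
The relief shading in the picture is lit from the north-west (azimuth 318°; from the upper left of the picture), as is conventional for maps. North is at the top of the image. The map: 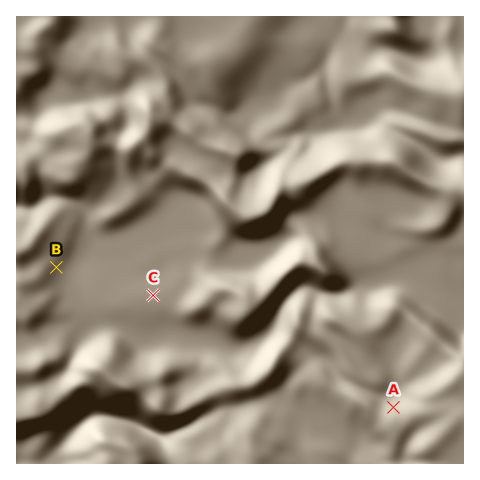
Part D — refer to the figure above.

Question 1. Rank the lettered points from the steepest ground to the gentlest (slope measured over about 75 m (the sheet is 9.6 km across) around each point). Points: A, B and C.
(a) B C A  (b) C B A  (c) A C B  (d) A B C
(d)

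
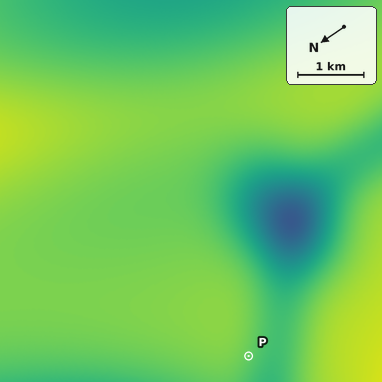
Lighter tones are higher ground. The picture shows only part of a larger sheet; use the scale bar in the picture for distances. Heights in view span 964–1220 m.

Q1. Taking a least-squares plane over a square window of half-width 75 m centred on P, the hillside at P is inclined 5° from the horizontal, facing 239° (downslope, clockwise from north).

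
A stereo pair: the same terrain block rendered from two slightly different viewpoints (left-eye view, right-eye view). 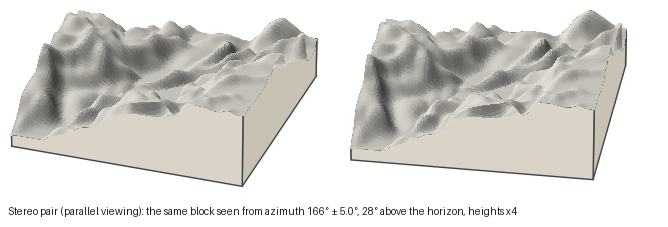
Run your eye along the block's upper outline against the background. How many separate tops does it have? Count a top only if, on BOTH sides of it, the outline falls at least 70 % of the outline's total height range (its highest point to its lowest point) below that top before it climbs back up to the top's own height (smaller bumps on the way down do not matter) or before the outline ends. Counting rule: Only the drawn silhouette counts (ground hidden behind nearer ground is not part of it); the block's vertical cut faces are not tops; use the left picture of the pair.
0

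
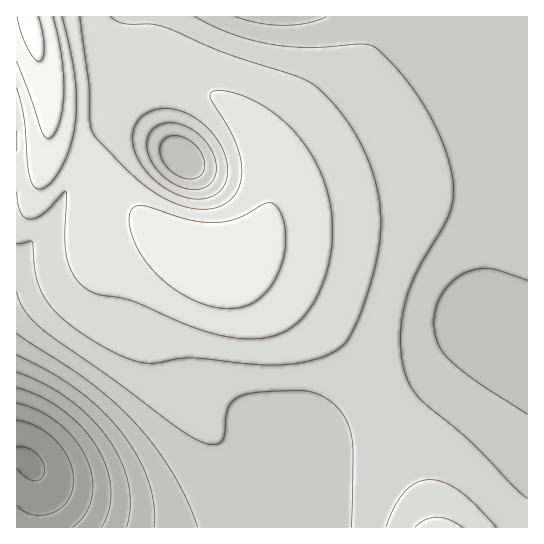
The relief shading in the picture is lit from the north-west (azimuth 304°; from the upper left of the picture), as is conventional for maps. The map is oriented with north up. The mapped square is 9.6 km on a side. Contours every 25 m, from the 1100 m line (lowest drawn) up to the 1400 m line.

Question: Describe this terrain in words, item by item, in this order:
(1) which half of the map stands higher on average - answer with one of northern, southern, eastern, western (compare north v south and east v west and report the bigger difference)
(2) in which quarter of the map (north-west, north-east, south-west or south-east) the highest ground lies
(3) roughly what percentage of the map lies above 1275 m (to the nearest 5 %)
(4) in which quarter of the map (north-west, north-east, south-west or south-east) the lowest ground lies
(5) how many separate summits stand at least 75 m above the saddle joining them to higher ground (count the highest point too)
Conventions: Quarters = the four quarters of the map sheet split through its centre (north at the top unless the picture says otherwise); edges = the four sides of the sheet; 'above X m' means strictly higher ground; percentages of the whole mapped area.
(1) Taken as a whole, the northern half is higher than the southern.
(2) The highest point lies in the north-west quarter of the map.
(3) About 60 % of the map lies above 1275 m.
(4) Look to the south-west quarter for the lowest ground.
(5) There is 1 summit with 75 m or more of prominence.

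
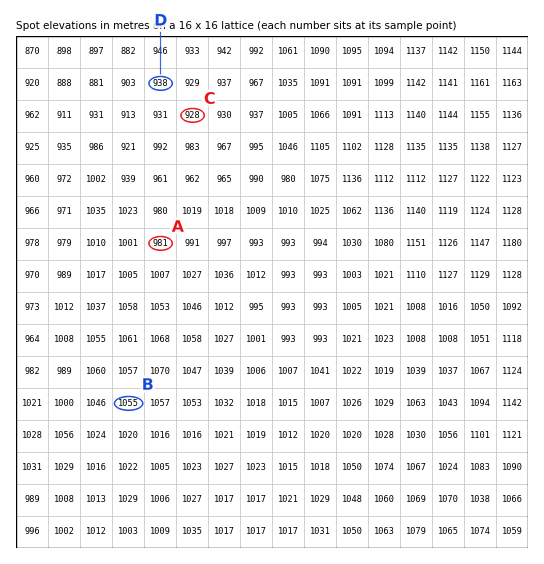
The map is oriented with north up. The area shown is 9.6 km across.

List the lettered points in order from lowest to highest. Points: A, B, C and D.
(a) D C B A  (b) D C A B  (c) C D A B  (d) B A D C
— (c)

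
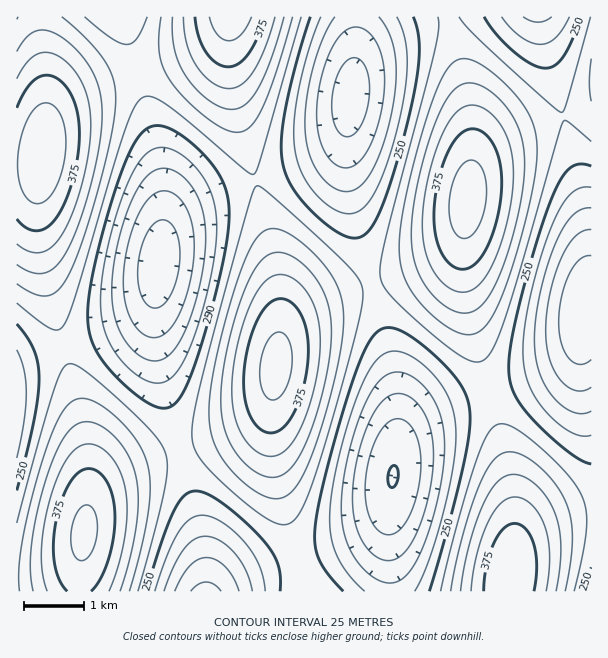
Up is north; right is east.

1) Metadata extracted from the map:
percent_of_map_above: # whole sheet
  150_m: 96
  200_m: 83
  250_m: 65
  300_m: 36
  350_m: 18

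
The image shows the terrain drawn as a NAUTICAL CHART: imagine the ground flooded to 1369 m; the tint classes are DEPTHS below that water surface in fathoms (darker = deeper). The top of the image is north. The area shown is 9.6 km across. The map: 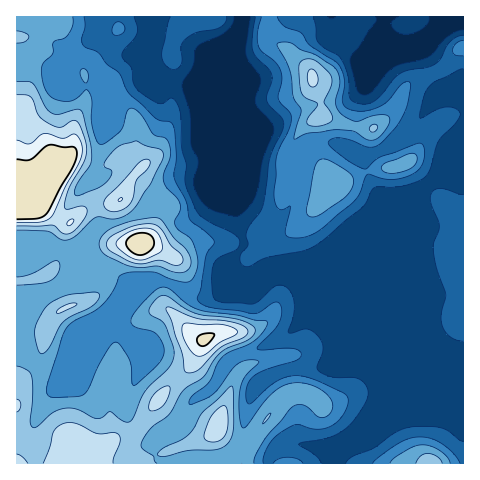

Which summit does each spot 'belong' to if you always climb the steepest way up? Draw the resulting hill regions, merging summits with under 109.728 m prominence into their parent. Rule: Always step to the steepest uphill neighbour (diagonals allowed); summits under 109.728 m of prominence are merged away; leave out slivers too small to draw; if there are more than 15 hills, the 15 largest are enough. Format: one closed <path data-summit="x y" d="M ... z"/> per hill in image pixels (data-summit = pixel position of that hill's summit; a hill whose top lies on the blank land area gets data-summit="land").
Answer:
<path data-summit="313 78" d="M463 16l-11 0-2 4-29 28-8 3-16 2-20 12-4-4-1-5-12 4-30-22 0-22-88 1-1 10-8 21 0 13 4 7-2 34 9 14-3 10 0 54-6 15 2 22 7 28-10 12 0 3 7 10 32 0 179 75 12 1z"/><path data-summit="land" d="M234 259l-15 34-9 4-15 0-34-16-35 1-13-8-7 0-26 2-40 21-23 3-1 163 251 1 3-9 13-10 38 0 11-2 17-11 17-19 7-15 0-13-8-20-64-65-6-12-8-7-28-12-16 3-6-6z"/><path data-summit="land" d="M242 16l-226 1 1 283 23-3 40-21 31-2-19-15-7-13 3-9 11-11 28-7 20-11 5-4 26 16 9 0 7-3 13-13 37-86-9-16 2-34-4-7 0-13 8-21z"/><path data-summit="431 463" d="M270 269l-10 1 27 11 8 7 6 12 61 62 11 23-1 17-6 11-12 14-14 36 123 1 1-117-12-2z"/><path data-summit="land" d="M241 126l-27 66-7 12-8 9-12 7-9 0-26-16-5 4-20 11-28 7-7 6-7 12 7 15 10 9 24 14 35-1 34 16 15 0 7-2 15-35 12-15-9-38 0-12 6-15z"/>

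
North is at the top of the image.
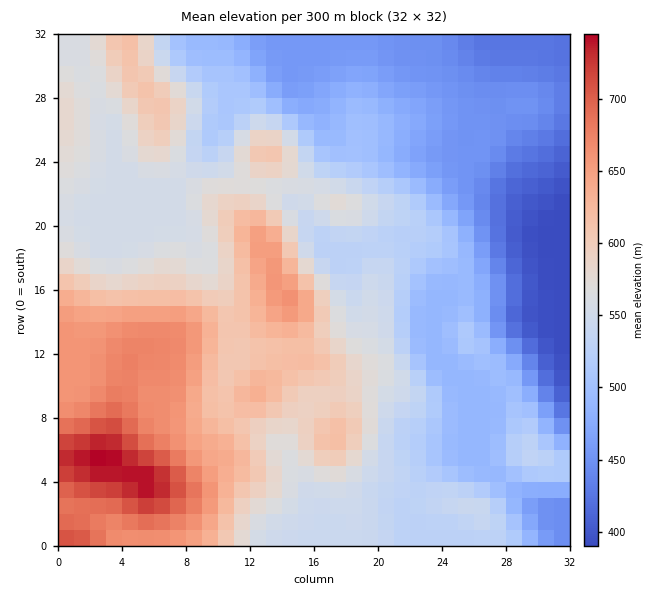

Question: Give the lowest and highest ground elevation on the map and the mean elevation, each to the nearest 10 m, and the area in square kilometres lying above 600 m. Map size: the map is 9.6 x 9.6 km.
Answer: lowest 390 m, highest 750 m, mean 550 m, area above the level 23.9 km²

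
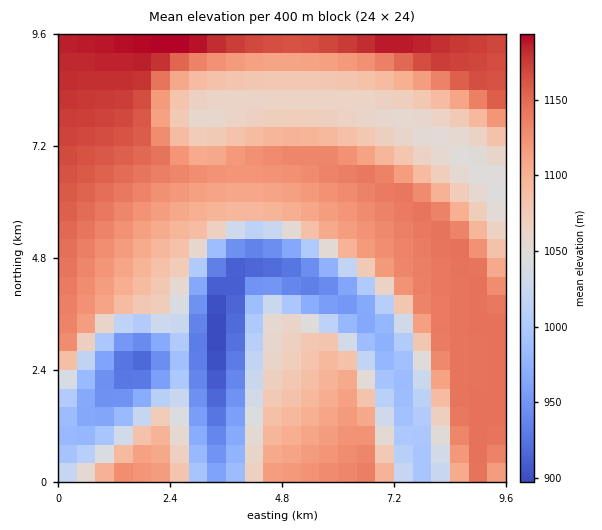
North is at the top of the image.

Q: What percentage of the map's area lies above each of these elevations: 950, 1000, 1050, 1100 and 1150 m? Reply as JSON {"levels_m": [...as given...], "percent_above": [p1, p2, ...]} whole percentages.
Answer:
{"levels_m": [950, 1000, 1050, 1100, 1150], "percent_above": [92, 82, 73, 49, 12]}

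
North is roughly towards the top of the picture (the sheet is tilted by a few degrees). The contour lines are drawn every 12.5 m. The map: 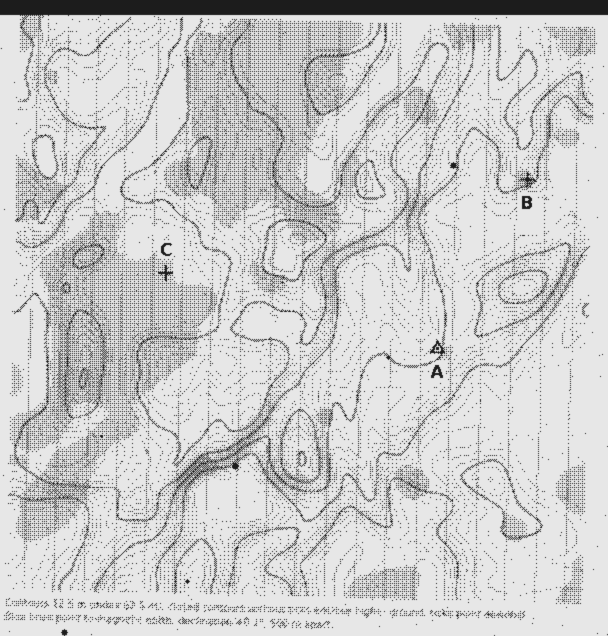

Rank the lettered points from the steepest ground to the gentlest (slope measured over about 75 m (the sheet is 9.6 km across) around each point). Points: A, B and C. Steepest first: B A C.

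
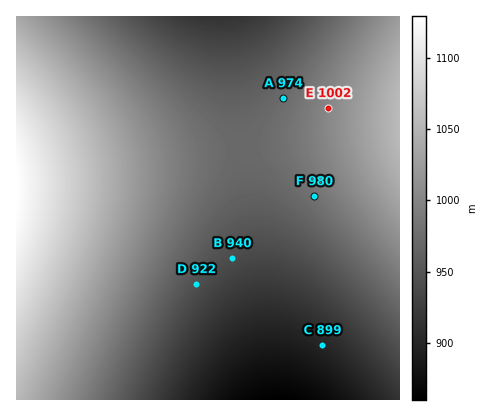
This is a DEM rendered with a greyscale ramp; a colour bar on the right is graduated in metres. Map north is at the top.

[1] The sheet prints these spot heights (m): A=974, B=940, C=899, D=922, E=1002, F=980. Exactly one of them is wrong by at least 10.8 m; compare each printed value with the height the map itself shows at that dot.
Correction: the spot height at D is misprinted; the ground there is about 944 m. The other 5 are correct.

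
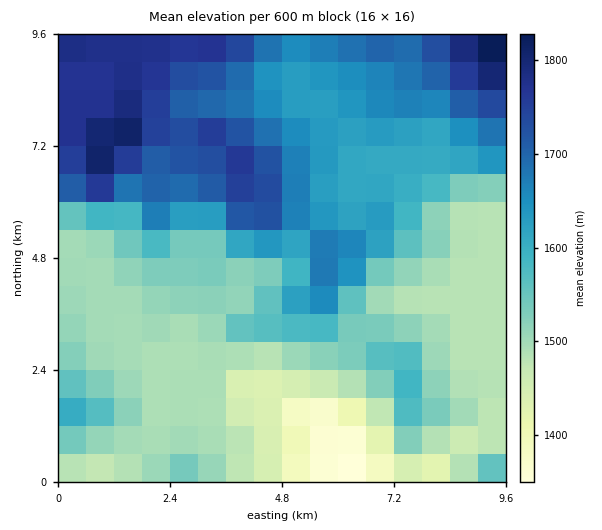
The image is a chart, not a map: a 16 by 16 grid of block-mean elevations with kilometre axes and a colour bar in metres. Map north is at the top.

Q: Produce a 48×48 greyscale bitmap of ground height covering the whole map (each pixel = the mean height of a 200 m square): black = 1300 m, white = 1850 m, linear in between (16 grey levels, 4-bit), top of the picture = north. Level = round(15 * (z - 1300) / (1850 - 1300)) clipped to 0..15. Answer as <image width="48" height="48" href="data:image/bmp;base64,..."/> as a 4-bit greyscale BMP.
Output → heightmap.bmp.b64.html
<image width="48" height="48" href="data:image/bmp;base64,Qk32BAAAAAAAAHYAAAAoAAAAMAAAADAAAAABAAQAAAAAAIAEAAATCwAAEwsAABAAAAAAAAAAAAAAABEREQAiIiIAMzMzAERERABVVVUAZmZmAHd3dwCIiIgAmZmZAKqqqgC7u7sAzMzMAN3d3QDu7u4A////AFVVVVVVZmd2ZVVUQzIhERESI0QzNFZnd1VVVVVVZmd2ZVVURDIiIRESI0QzNEVnd1VVVVVVZmZmZVVURDMyIRESI1VDM0RWd2ZVVVVVVmZmVVVURDMyIREiNFZURERFZnZmZlVVVVVVVVVUQzMiIREjNGdmVUREVYh3dmZVVVVVVVVUQzIiERIjRWd3ZlVURJiId3ZVVVVVVVREQzIhESI0RXiHZmVVVJmIh3ZVVVVVVUREQzIiIiM0VniHZmZVVYiHd2ZVVVVWVUREQzIiIzREVniHZlVVVYh3dmZVVVVmVURERDMzNERVZoiHZVVVVXd2ZmZVVVVWVUREREREVVVVZ4iHZVVVVXdmZmVVVVVVVURERFVVVmZmd4h2ZVVVVWZmZVVVVVVVVVRERVVmZmZneIh2ZVVVVWZmVVVVVVVVVVVVVVZmZmZ3eIh2VVVVVWZmVVVVVVVVVmZmVmZmZmZ3d3d2VVVVVWZlVVVVVVVVVnd3ZmZ3dmZ3dmd2VVVVVWZlVVVWZlVVVneId3iIh2Z3ZmZmVVVVVWZVVVVWZlVmZmeIiImZmHZmZlVmVVVVVWZVVVVWZmZmZmZ3iJmqqYdmZVVVVVVVVWZlVVVWZmZmZmZmeImaqYdmVVVVVVVVVWZlVVVmZmZnZmZmZ4iZqpdmVVVVVVVVVWZlVVZmZmZ3ZmZmZ3iJqqh2ZVVVVVVVVVVVVWZmZmZnZmZmZniZq7qHZmZlVVVVVVVVVmZnd2ZmZmd3d3iau7qYd3ZmZVVVVVVVZmd3d2ZmZniIiIiau7qpiHd2ZlVVVVVVZmd4h3ZmZ3mqmYiaq6qpmId2ZlVVVVVVZmd4mHdmd4q7qpmaqqmZmYd2ZlVVVWZmZmeJqYd3iJvMu6qqqZmZmZh2ZVVVVWd4iHeJu6mImrzMy6qqmZmZmZh2ZVVVVYiaqpiavLqZq8zMy7qpmZmZmYiHZlVVVZq8y6mavLuqvMzMy7qpmZmZmYiIdmVVVavN3LqqvLurvMzMy7qpmZiZmYiIh3ZmZrzd3cuqvLurvN3My7qpmZmZmIiIiId3d8ze7dy7u7u7vN3cy6qpmZmIiIiIiIiJmcze7tzLu8y7zN3cy6qpmZmIiIiIiImZmsze7u3cu8zMzMzMu6qpmZmIiJmIiJmaqs3e7u7dy7zd3czLuqqpmZmZmZmIiJmqqt3e7u7ty7zN3My7qqqZmZmZmZmYiZqqqt3d3e7uy7vMzLu7qpmZmZmZqZmZmZq7u93d3d7ty7u7u7u6qZmZmZmaqqqpmau7u93d3d3ty7u7u6qqqZmZmZmqqqqqqqvMzN3d3d3dzLu7uqqqmZmZmZmqqqqqqrzM3d3d3d3d3Lu7u7qqmZmZmZmqqqq7u7zd3d3d3d3d3MzMu7uqmZmZmZqqqqq7u83d7t3d3d3d3MzMzMu6qZmZqqqqqqq7u83e7t3d3d3d3Mzd3My7qpmaqqqqq6q7vM3u7t3d3d3d3M3d3czLqqqqqqu7u7u7zN3u7t3d3d3d3c3d3czLuqqqqru7u7u7zd7v/w=="/>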